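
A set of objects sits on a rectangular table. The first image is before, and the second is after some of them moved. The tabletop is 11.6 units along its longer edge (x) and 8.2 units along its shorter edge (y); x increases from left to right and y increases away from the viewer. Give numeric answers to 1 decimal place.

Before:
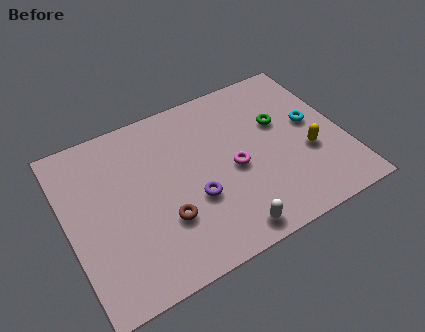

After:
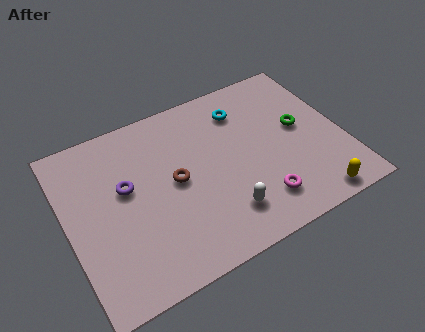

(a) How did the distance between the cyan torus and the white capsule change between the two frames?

-0.7

Before: roughly 5.5 units apart; after: 4.8. That's 0.7 units closer together.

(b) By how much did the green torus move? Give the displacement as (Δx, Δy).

(0.8, -0.6)

From the two frames, the green torus sits at roughly (9.1, 5.1) before and (9.9, 4.5) after.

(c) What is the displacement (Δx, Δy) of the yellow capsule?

(-0.2, -2.3)

From the two frames, the yellow capsule sits at roughly (10.0, 3.1) before and (9.8, 0.8) after.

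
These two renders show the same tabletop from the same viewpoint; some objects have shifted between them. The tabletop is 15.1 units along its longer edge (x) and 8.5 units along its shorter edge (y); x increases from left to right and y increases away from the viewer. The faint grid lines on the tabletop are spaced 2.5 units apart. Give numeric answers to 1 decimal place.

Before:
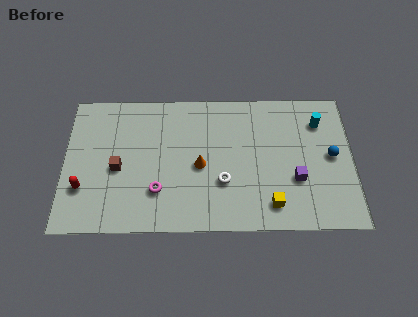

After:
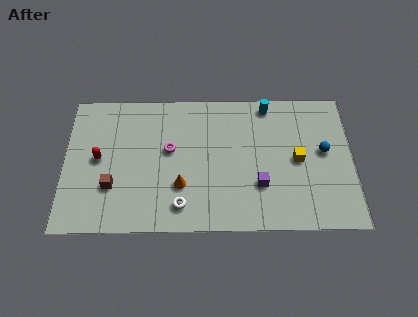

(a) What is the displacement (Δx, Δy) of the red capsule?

(0.8, 1.8)

From the two frames, the red capsule sits at roughly (1.0, 2.6) before and (1.8, 4.4) after.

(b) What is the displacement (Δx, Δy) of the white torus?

(-2.2, -1.4)

The white torus was at about (8.3, 2.9) and moved to about (6.1, 1.5).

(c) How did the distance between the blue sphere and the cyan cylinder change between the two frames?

+1.9

They were about 2.2 units apart before and 4.1 after — 1.9 units further apart.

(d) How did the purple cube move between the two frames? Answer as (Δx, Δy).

(-1.9, -0.3)

The purple cube was at about (12.1, 3.0) and moved to about (10.2, 2.7).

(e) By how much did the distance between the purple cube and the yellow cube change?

+0.5

They were about 2.0 units apart before and 2.5 after — 0.5 units further apart.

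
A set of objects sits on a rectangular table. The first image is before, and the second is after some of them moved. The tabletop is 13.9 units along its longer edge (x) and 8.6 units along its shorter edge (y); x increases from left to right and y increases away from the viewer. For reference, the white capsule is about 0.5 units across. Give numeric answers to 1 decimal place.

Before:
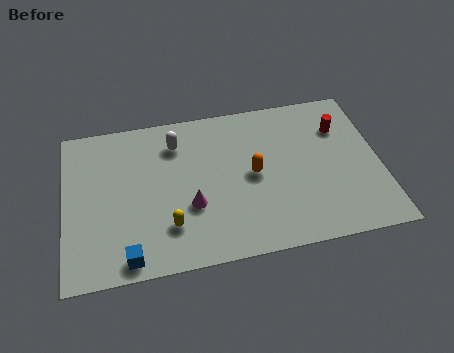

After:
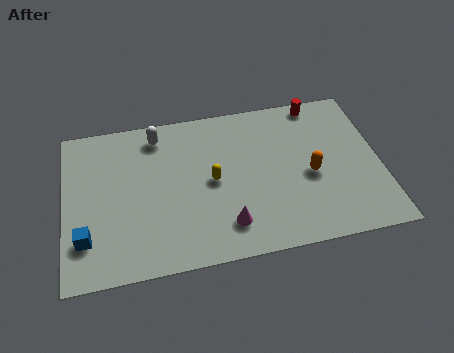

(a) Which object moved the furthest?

the yellow capsule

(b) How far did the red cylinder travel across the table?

1.8

The red cylinder was near (12.3, 6.2) before and (11.4, 7.8) after, so it travelled √(0.9² + 1.6²) ≈ 1.8 units.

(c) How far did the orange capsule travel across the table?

2.5

From (8.3, 4.3) to (10.8, 3.8), the orange capsule covered √(2.5² + 0.5²) ≈ 2.5 units.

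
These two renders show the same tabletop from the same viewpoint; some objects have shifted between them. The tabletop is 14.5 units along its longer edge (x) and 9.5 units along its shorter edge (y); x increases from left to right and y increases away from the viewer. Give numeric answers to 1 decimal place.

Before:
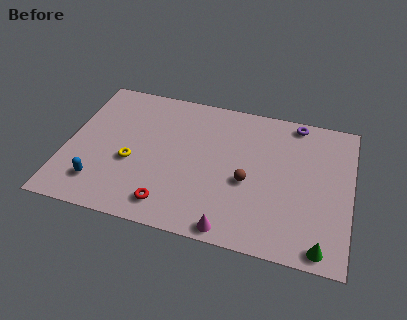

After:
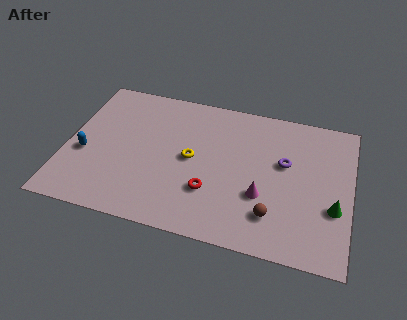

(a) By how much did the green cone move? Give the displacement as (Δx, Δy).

(0.5, 2.5)

The green cone was at about (13.2, 0.9) and moved to about (13.7, 3.4).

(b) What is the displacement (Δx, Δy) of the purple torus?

(-0.4, -2.9)

From the two frames, the purple torus sits at roughly (11.5, 8.6) before and (11.1, 5.7) after.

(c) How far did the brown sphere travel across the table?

2.3

From (9.3, 4.0) to (10.7, 2.2), the brown sphere covered √(1.4² + 1.8²) ≈ 2.3 units.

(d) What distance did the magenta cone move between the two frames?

2.9

The magenta cone was near (8.7, 0.8) before and (10.1, 3.3) after, so it travelled √(1.4² + 2.5²) ≈ 2.9 units.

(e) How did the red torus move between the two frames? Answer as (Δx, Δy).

(2.0, 1.4)

The red torus started near (5.5, 1.5) and ended near (7.5, 2.9).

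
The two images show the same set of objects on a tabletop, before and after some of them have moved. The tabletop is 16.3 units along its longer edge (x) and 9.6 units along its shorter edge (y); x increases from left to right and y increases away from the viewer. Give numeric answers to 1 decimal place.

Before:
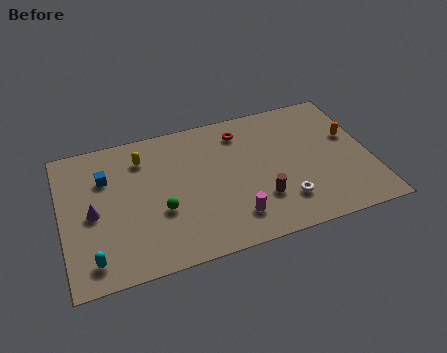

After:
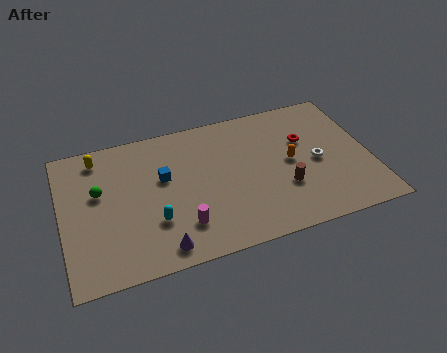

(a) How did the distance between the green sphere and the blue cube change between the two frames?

-0.7

The distance was about 4.1 in the first image and 3.4 in the second, so they moved 0.7 units closer together.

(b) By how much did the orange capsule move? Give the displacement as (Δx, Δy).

(-3.3, -0.9)

From the two frames, the orange capsule sits at roughly (15.4, 5.8) before and (12.1, 4.9) after.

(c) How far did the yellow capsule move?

2.4

The yellow capsule moved from about (4.4, 7.5) to (2.1, 8.2), a distance of √(2.3² + 0.7²) ≈ 2.4.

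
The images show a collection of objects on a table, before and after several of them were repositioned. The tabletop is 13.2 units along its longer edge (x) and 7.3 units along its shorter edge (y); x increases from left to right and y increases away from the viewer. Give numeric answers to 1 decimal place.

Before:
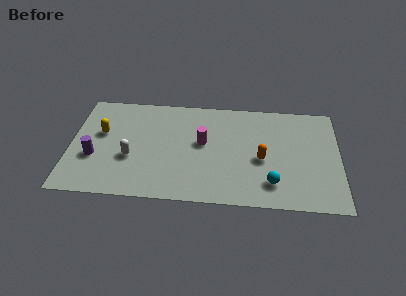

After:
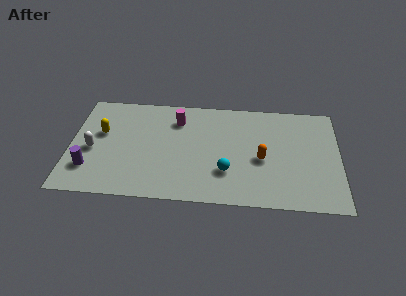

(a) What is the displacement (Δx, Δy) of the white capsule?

(-1.9, 0.4)

The white capsule was at about (3.0, 2.8) and moved to about (1.1, 3.2).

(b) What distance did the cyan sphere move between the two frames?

2.3

The cyan sphere was near (9.9, 1.6) before and (7.7, 2.2) after, so it travelled √(2.2² + 0.6²) ≈ 2.3 units.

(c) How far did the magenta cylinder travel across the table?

2.0

From (6.5, 4.1) to (5.2, 5.6), the magenta cylinder covered √(1.3² + 1.5²) ≈ 2.0 units.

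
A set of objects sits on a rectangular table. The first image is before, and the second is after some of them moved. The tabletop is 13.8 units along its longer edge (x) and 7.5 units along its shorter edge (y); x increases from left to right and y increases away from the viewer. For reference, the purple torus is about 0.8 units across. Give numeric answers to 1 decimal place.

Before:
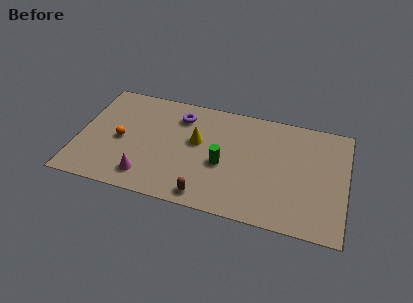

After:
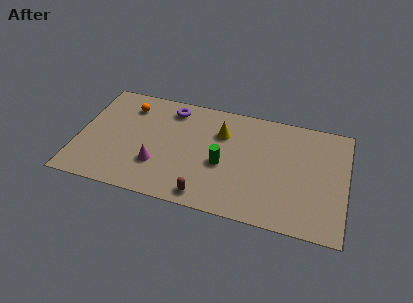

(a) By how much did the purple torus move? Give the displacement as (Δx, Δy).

(-0.5, 0.4)

The purple torus started near (5.1, 5.9) and ended near (4.6, 6.3).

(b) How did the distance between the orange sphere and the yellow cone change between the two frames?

+0.9

The distance was about 4.0 in the first image and 4.9 in the second, so they moved 0.9 units further apart.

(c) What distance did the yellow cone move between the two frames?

1.5

From (6.1, 4.4) to (7.3, 5.3), the yellow cone covered √(1.2² + 0.9²) ≈ 1.5 units.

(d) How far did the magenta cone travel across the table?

1.0

The magenta cone was near (3.7, 1.4) before and (4.2, 2.3) after, so it travelled √(0.5² + 0.9²) ≈ 1.0 units.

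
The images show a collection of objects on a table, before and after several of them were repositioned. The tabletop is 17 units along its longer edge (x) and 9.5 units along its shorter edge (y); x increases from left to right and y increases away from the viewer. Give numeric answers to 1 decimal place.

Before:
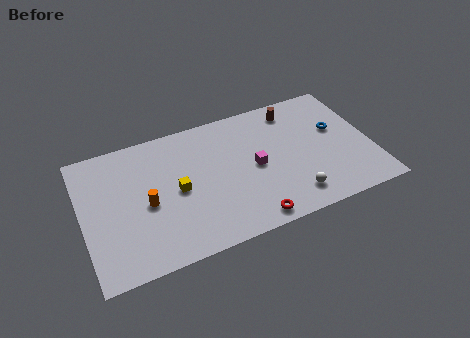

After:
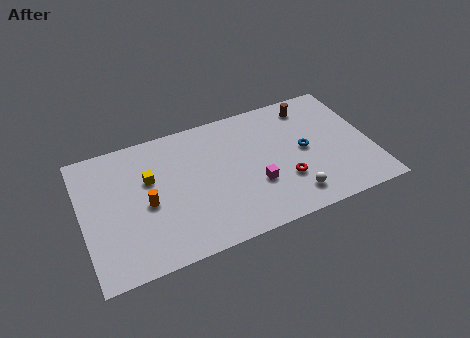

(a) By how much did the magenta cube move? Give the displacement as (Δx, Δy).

(-0.1, -1.3)

From the two frames, the magenta cube sits at roughly (10.1, 4.6) before and (10.0, 3.3) after.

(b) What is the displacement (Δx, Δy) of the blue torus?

(-2.0, -0.9)

The blue torus was at about (15.1, 5.7) and moved to about (13.1, 4.8).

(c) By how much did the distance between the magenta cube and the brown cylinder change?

+1.7

They were about 4.3 units apart before and 6.0 after — 1.7 units further apart.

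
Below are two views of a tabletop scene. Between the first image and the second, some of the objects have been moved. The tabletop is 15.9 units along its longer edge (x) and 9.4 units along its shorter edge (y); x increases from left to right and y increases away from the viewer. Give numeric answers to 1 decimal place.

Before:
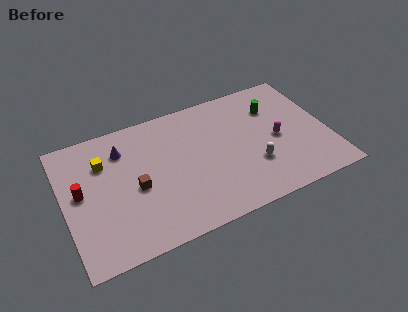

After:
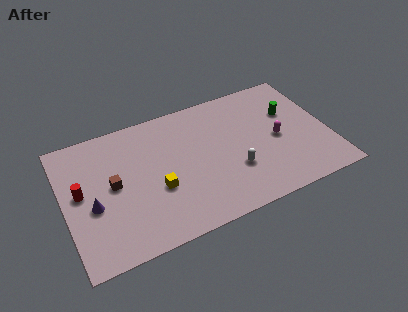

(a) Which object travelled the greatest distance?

the yellow cube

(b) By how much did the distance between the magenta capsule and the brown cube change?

+1.3

The distance was about 8.6 in the first image and 9.9 in the second, so they moved 1.3 units further apart.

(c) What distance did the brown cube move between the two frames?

1.5

The brown cube was near (4.2, 4.2) before and (2.9, 4.9) after, so it travelled √(1.3² + 0.7²) ≈ 1.5 units.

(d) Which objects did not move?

the magenta capsule and the red cylinder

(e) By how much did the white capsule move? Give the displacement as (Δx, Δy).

(-1.2, 0.1)

From the two frames, the white capsule sits at roughly (11.2, 3.0) before and (10.0, 3.1) after.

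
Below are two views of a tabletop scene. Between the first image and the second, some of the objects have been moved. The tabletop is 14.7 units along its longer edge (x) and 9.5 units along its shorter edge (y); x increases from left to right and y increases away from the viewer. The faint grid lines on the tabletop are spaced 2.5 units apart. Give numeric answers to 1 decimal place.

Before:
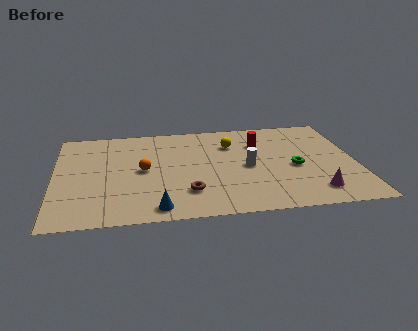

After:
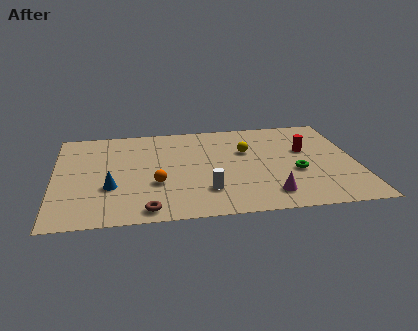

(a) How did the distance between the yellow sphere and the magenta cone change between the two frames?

-1.9

They were about 6.4 units apart before and 4.5 after — 1.9 units closer together.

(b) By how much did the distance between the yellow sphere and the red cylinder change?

+1.5

The distance was about 1.4 in the first image and 2.9 in the second, so they moved 1.5 units further apart.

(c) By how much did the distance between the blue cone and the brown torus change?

+0.9

They were about 2.0 units apart before and 2.9 after — 0.9 units further apart.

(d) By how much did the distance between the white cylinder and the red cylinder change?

+3.6

They were about 2.4 units apart before and 6.0 after — 3.6 units further apart.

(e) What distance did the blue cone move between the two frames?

3.1

The blue cone was near (4.9, 1.1) before and (2.7, 3.3) after, so it travelled √(2.2² + 2.2²) ≈ 3.1 units.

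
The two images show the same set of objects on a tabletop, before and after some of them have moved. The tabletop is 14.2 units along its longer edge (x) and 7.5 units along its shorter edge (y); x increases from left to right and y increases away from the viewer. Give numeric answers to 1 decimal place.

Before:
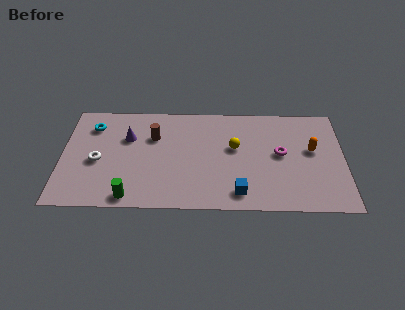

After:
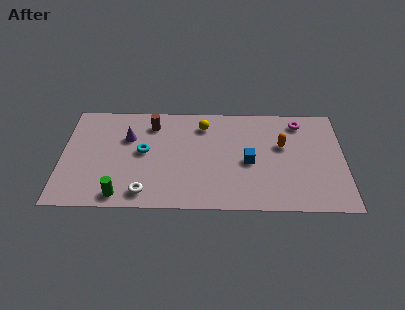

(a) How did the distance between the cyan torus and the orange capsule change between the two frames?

-4.2

They were about 11.2 units apart before and 7.0 after — 4.2 units closer together.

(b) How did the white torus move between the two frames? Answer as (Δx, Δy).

(2.4, -2.2)

The white torus was at about (1.8, 3.3) and moved to about (4.2, 1.1).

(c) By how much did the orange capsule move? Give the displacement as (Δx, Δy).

(-1.5, 0.3)

The orange capsule started near (12.6, 4.3) and ended near (11.1, 4.6).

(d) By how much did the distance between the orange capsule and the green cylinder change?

-0.8

Before: roughly 9.7 units apart; after: 8.9. That's 0.8 units closer together.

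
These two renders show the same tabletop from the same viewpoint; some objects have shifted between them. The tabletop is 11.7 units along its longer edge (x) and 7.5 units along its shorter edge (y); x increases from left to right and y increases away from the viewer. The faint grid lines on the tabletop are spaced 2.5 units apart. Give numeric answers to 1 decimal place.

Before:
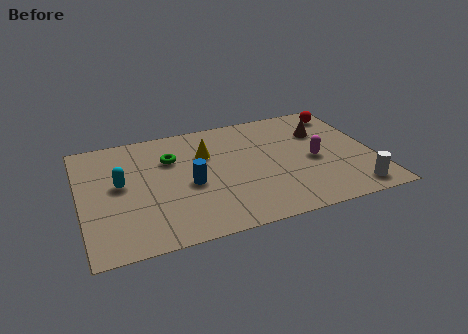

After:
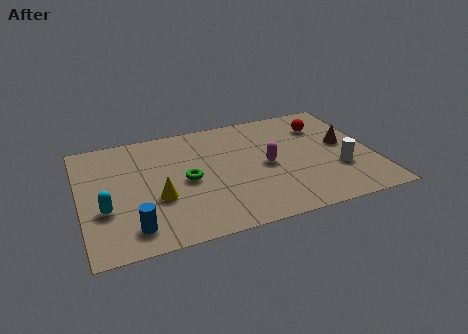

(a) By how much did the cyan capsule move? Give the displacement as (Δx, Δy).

(-0.7, -1.4)

The cyan capsule started near (1.6, 4.1) and ended near (0.9, 2.7).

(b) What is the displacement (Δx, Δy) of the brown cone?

(0.8, -1.1)

The brown cone was at about (9.8, 5.2) and moved to about (10.6, 4.1).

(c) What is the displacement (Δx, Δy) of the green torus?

(0.5, -1.6)

From the two frames, the green torus sits at roughly (3.7, 5.2) before and (4.2, 3.6) after.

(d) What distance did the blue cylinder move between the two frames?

3.1

The blue cylinder was near (4.3, 3.3) before and (1.9, 1.3) after, so it travelled √(2.4² + 2.0²) ≈ 3.1 units.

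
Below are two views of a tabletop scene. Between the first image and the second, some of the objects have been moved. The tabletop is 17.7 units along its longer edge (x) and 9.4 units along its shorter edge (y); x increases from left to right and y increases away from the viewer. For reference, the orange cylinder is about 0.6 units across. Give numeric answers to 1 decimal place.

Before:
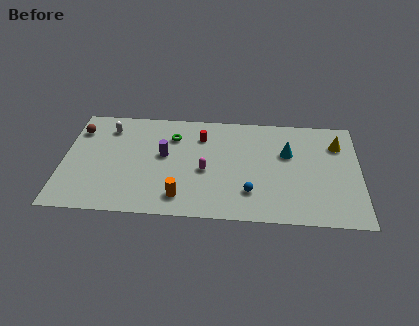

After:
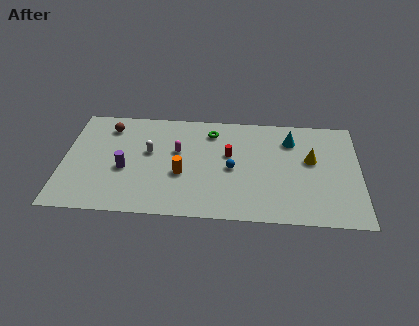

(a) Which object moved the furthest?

the white capsule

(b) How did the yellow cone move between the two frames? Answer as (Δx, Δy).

(-1.6, -1.5)

From the two frames, the yellow cone sits at roughly (16.4, 7.0) before and (14.8, 5.5) after.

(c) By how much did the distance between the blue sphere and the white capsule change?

-4.9

They were about 10.0 units apart before and 5.1 after — 4.9 units closer together.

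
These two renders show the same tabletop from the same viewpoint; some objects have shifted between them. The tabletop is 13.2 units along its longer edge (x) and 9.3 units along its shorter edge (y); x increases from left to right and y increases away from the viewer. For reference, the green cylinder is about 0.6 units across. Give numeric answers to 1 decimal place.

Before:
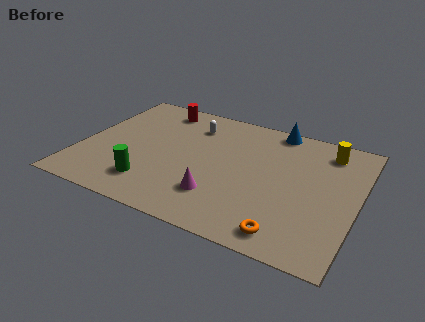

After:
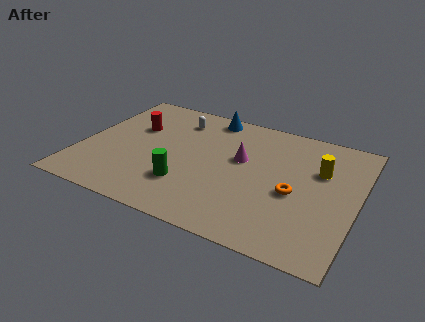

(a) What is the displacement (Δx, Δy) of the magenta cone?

(0.7, 3.1)

The magenta cone was at about (6.9, 2.4) and moved to about (7.6, 5.5).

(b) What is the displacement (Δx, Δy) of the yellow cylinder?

(-0.2, -1.6)

The yellow cylinder was at about (11.5, 7.7) and moved to about (11.3, 6.1).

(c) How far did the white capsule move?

0.8

The white capsule moved from about (5.0, 7.2) to (4.2, 7.4), a distance of √(0.8² + 0.2²) ≈ 0.8.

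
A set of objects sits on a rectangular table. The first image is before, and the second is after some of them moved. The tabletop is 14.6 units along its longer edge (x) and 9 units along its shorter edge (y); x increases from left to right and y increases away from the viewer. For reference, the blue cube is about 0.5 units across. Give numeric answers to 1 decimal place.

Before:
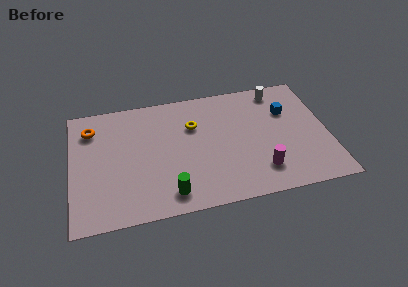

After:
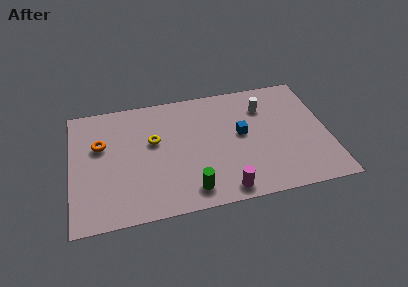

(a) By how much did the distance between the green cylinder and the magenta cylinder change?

-3.3

They were about 5.2 units apart before and 1.9 after — 3.3 units closer together.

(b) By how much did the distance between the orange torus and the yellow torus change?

-2.9

Before: roughly 5.9 units apart; after: 3.0. That's 2.9 units closer together.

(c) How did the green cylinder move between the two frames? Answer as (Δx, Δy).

(1.2, 0.0)

The green cylinder was at about (5.4, 1.4) and moved to about (6.6, 1.4).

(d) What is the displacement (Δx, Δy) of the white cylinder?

(-0.9, -1.1)

The white cylinder started near (12.0, 7.8) and ended near (11.1, 6.7).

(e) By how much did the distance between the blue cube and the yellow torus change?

-0.4

The distance was about 5.4 in the first image and 5.0 in the second, so they moved 0.4 units closer together.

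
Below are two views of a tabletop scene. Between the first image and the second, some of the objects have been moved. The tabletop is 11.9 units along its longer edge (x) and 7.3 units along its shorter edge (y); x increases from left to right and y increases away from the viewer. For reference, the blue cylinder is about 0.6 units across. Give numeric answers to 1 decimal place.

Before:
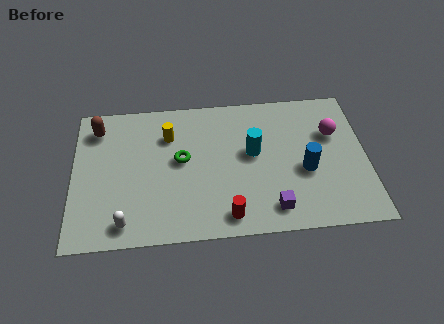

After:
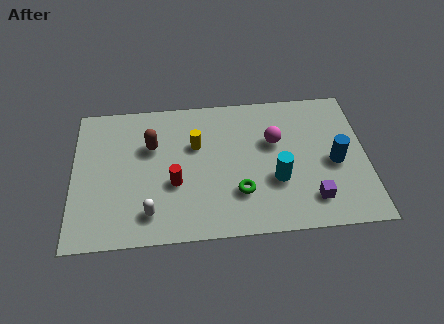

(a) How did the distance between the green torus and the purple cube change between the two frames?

-1.6

Before: roughly 4.6 units apart; after: 3.0. That's 1.6 units closer together.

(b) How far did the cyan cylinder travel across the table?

1.7

The cyan cylinder was near (7.3, 4.1) before and (8.2, 2.6) after, so it travelled √(0.9² + 1.5²) ≈ 1.7 units.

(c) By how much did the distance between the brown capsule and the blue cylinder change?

-1.3

They were about 8.9 units apart before and 7.6 after — 1.3 units closer together.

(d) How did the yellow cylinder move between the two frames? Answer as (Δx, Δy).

(1.1, -0.6)

The yellow cylinder started near (3.9, 5.3) and ended near (5.0, 4.7).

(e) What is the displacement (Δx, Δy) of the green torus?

(2.3, -1.9)

The green torus was at about (4.4, 4.0) and moved to about (6.7, 2.1).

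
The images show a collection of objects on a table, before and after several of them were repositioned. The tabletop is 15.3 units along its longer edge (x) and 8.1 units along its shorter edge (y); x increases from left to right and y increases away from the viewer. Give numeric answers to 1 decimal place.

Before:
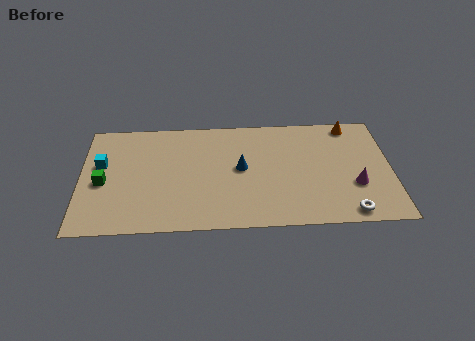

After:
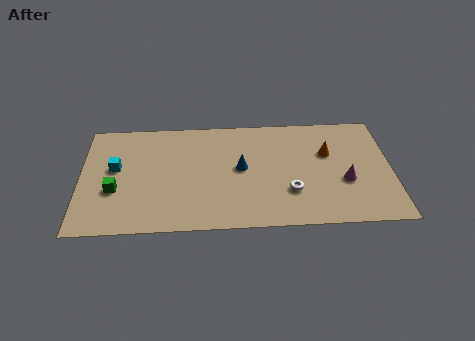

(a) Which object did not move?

the blue cone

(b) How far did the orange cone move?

2.3

The orange cone was near (13.4, 7.2) before and (12.2, 5.2) after, so it travelled √(1.2² + 2.0²) ≈ 2.3 units.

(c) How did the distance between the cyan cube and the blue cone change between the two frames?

-0.7

The distance was about 6.9 in the first image and 6.2 in the second, so they moved 0.7 units closer together.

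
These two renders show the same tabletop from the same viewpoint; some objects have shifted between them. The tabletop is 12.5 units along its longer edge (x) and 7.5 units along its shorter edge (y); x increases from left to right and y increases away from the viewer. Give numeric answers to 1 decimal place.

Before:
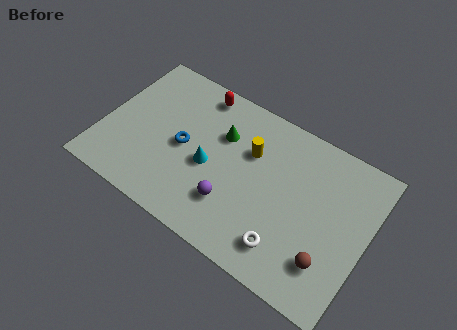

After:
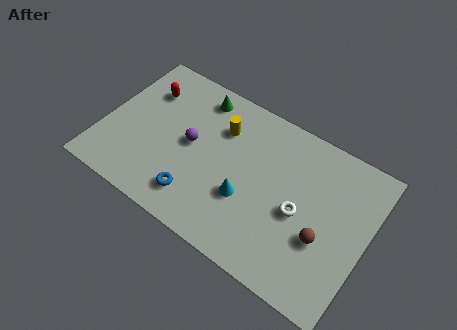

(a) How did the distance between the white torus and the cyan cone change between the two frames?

-1.9

The distance was about 4.4 in the first image and 2.5 in the second, so they moved 1.9 units closer together.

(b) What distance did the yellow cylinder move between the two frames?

1.6

The yellow cylinder was near (6.8, 5.0) before and (5.3, 5.4) after, so it travelled √(1.5² + 0.4²) ≈ 1.6 units.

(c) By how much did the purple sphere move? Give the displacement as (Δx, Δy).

(-2.3, 1.8)

The purple sphere was at about (6.4, 2.1) and moved to about (4.1, 3.9).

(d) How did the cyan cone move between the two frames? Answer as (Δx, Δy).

(1.9, -0.6)

The cyan cone was at about (5.1, 3.3) and moved to about (7.0, 2.7).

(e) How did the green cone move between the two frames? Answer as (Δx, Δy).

(-1.4, 1.3)

The green cone started near (5.4, 5.1) and ended near (4.0, 6.4).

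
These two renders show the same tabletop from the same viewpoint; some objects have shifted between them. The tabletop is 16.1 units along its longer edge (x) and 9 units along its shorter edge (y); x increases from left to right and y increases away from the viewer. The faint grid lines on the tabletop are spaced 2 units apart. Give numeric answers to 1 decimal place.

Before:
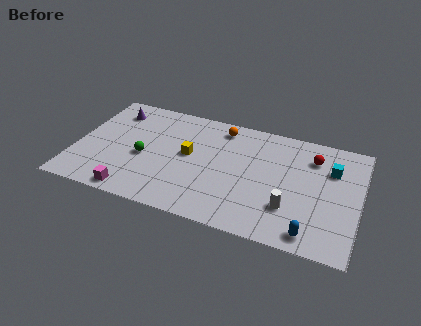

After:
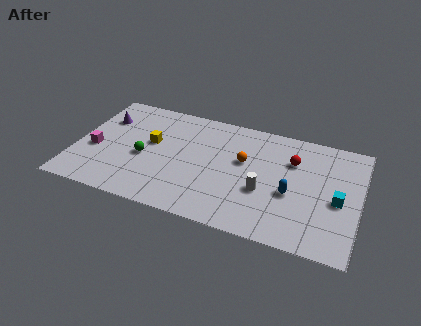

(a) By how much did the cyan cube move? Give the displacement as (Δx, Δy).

(0.5, -2.3)

The cyan cube was at about (14.4, 6.3) and moved to about (14.9, 4.0).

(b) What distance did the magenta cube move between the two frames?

3.8

The magenta cube was near (3.6, 0.9) before and (1.1, 3.7) after, so it travelled √(2.5² + 2.8²) ≈ 3.8 units.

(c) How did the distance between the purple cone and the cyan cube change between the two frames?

+1.2

They were about 12.6 units apart before and 13.8 after — 1.2 units further apart.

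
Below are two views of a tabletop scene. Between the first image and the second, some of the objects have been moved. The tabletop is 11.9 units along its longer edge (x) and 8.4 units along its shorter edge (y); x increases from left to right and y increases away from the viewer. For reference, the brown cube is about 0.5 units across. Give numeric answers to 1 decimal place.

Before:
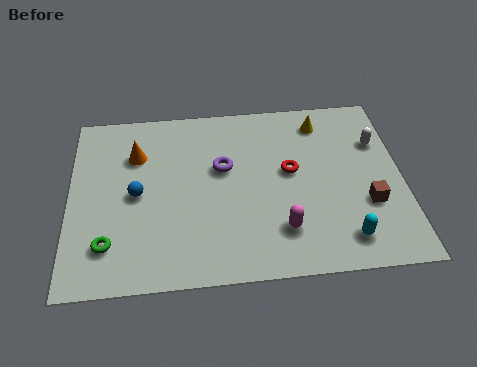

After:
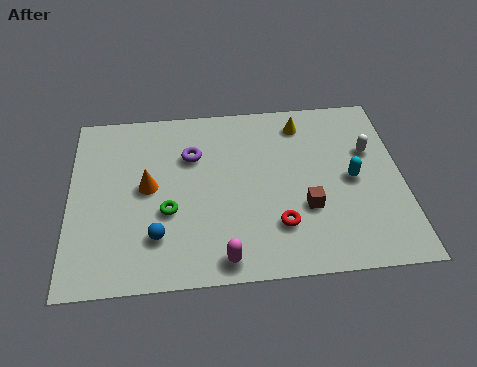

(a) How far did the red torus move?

2.5

The red torus moved from about (7.9, 4.7) to (7.4, 2.2), a distance of √(0.5² + 2.5²) ≈ 2.5.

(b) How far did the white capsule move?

0.5

The white capsule moved from about (11.1, 5.8) to (10.8, 5.4), a distance of √(0.3² + 0.4²) ≈ 0.5.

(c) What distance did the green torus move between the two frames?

2.5

The green torus was near (1.4, 1.9) before and (3.5, 3.2) after, so it travelled √(2.1² + 1.3²) ≈ 2.5 units.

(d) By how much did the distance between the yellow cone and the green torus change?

-3.0

They were about 9.2 units apart before and 6.2 after — 3.0 units closer together.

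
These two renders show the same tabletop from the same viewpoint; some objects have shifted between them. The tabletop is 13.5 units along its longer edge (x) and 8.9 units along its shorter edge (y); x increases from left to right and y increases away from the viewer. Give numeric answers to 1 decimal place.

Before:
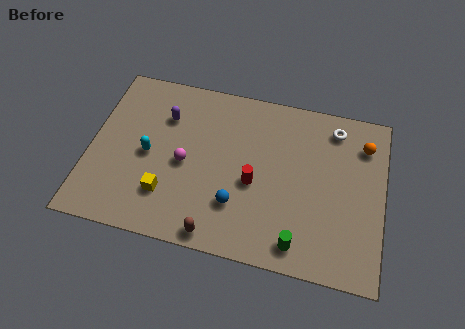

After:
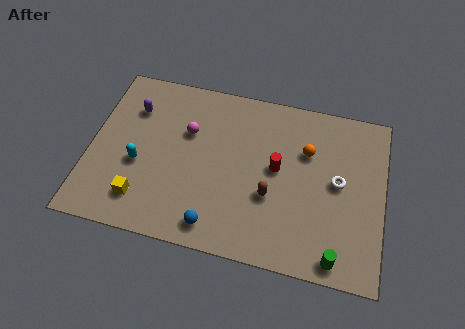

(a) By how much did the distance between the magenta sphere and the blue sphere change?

+1.9

The distance was about 3.0 in the first image and 4.9 in the second, so they moved 1.9 units further apart.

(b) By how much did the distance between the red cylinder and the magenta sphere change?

+1.1

The distance was about 3.2 in the first image and 4.3 in the second, so they moved 1.1 units further apart.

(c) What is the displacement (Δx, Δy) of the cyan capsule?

(-0.4, -0.6)

The cyan capsule was at about (2.7, 4.2) and moved to about (2.3, 3.6).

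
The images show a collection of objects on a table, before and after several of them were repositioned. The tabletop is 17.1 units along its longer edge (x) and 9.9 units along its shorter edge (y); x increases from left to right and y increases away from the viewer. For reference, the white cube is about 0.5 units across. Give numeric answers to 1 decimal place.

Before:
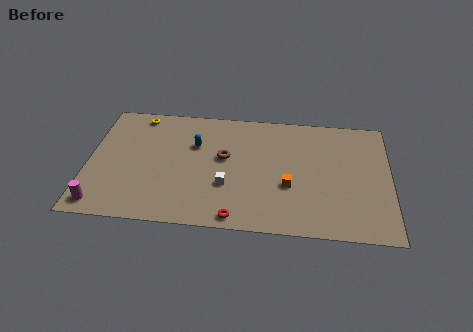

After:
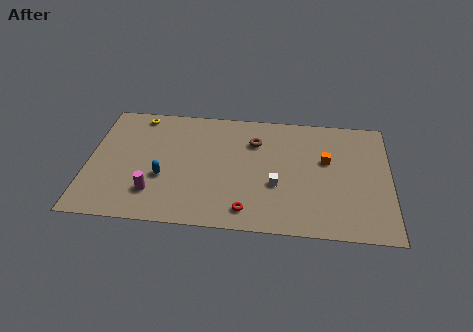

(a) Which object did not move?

the yellow torus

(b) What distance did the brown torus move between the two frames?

2.3

The brown torus was near (7.7, 5.7) before and (9.4, 7.2) after, so it travelled √(1.7² + 1.5²) ≈ 2.3 units.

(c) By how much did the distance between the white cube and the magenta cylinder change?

-0.3

They were about 7.3 units apart before and 7.0 after — 0.3 units closer together.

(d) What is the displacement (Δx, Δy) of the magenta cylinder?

(2.9, 1.2)

The magenta cylinder was at about (0.9, 1.2) and moved to about (3.8, 2.4).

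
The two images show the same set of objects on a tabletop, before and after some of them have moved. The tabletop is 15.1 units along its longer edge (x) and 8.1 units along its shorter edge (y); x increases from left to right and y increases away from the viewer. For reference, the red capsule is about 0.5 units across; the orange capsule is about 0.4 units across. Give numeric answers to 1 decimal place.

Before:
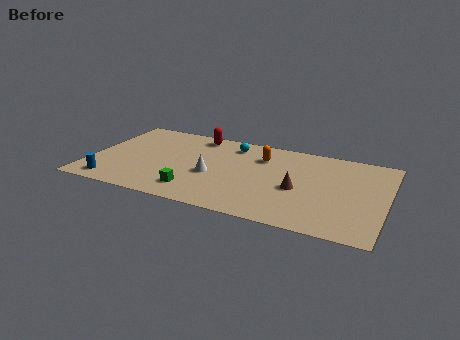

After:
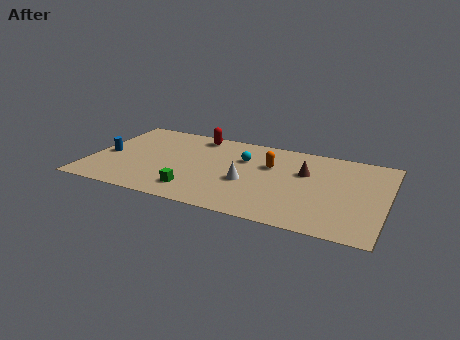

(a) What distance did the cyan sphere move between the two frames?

1.4

The cyan sphere moved from about (7.0, 6.7) to (7.7, 5.5), a distance of √(0.7² + 1.2²) ≈ 1.4.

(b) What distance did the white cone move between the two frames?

1.8

The white cone was near (6.3, 3.4) before and (8.1, 3.3) after, so it travelled √(1.8² + 0.1²) ≈ 1.8 units.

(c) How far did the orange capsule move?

0.9

From (8.6, 6.0) to (9.1, 5.3), the orange capsule covered √(0.5² + 0.7²) ≈ 0.9 units.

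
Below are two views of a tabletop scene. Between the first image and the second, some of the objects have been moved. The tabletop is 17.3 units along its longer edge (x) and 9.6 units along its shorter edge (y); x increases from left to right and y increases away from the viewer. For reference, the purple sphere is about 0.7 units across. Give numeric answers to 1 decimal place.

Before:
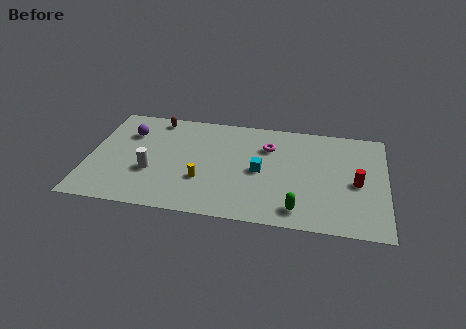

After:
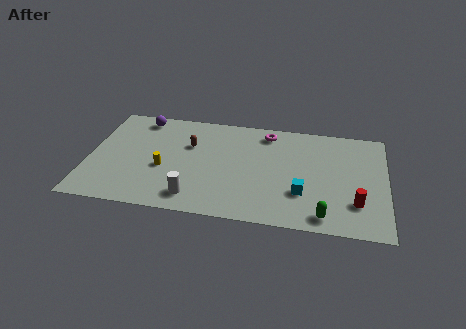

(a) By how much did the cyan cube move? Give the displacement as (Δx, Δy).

(2.5, -1.6)

The cyan cube was at about (10.0, 4.6) and moved to about (12.5, 3.0).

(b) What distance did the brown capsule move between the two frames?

3.0

From (3.7, 8.5) to (5.8, 6.3), the brown capsule covered √(2.1² + 2.2²) ≈ 3.0 units.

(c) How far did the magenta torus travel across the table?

1.3

From (10.4, 6.9) to (10.3, 8.2), the magenta torus covered √(0.1² + 1.3²) ≈ 1.3 units.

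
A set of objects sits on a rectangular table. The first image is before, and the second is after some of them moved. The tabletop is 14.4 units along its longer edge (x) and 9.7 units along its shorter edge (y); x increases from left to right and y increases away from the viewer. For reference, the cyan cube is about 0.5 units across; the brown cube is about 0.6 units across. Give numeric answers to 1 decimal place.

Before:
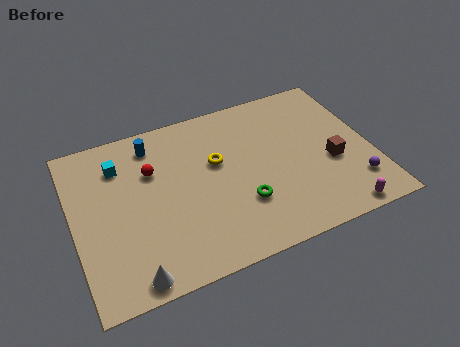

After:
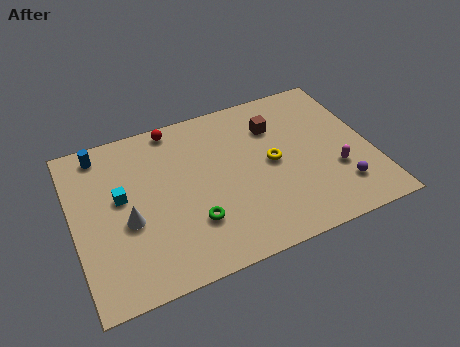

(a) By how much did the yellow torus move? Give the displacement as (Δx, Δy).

(2.6, -1.0)

The yellow torus started near (7.0, 5.9) and ended near (9.6, 4.9).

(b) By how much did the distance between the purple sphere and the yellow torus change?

-3.3

The distance was about 7.3 in the first image and 4.0 in the second, so they moved 3.3 units closer together.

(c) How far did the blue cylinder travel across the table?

2.5

The blue cylinder moved from about (4.1, 8.1) to (1.6, 8.5), a distance of √(2.5² + 0.4²) ≈ 2.5.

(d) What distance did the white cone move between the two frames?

3.1

The white cone moved from about (2.4, 0.9) to (2.5, 4.0), a distance of √(0.1² + 3.1²) ≈ 3.1.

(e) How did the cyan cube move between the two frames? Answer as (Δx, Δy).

(-0.1, -1.9)

The cyan cube was at about (2.4, 7.4) and moved to about (2.3, 5.5).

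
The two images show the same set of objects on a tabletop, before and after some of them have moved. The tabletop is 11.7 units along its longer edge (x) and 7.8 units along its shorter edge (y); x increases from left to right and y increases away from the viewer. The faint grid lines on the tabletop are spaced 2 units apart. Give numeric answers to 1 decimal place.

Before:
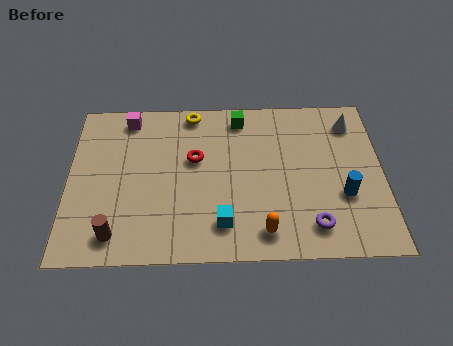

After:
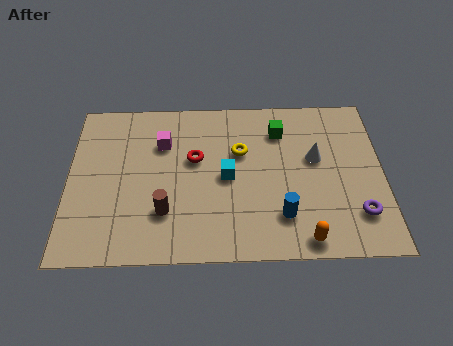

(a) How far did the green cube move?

1.7

The green cube was near (6.4, 6.7) before and (7.9, 6.0) after, so it travelled √(1.5² + 0.7²) ≈ 1.7 units.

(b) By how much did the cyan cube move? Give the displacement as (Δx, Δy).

(0.2, 2.2)

The cyan cube started near (5.7, 1.6) and ended near (5.9, 3.8).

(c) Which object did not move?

the red torus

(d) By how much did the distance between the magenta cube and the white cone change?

-2.6

Before: roughly 8.4 units apart; after: 5.8. That's 2.6 units closer together.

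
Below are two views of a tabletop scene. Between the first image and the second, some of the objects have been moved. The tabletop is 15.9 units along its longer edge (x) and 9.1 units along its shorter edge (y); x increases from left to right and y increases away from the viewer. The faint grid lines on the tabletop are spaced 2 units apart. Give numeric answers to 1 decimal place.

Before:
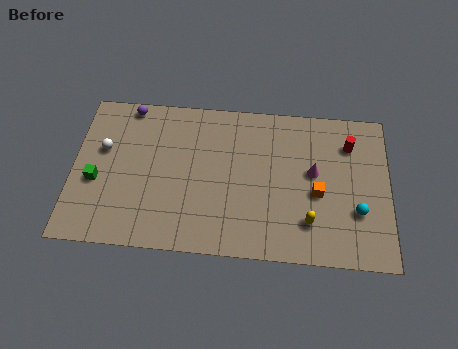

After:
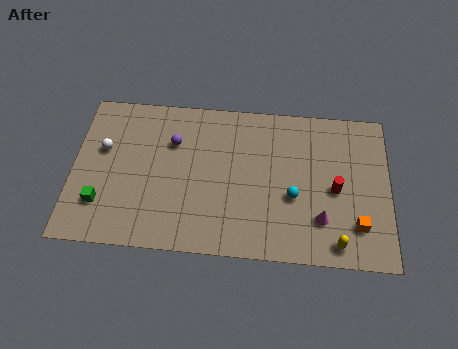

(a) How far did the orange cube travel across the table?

2.6

The orange cube moved from about (12.3, 3.9) to (14.3, 2.2), a distance of √(2.0² + 1.7²) ≈ 2.6.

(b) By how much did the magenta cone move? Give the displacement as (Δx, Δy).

(0.4, -2.7)

The magenta cone started near (12.1, 5.1) and ended near (12.5, 2.4).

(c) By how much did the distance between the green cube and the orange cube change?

+1.7

Before: roughly 11.1 units apart; after: 12.8. That's 1.7 units further apart.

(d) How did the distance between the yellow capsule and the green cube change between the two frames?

+1.1

The distance was about 10.8 in the first image and 11.9 in the second, so they moved 1.1 units further apart.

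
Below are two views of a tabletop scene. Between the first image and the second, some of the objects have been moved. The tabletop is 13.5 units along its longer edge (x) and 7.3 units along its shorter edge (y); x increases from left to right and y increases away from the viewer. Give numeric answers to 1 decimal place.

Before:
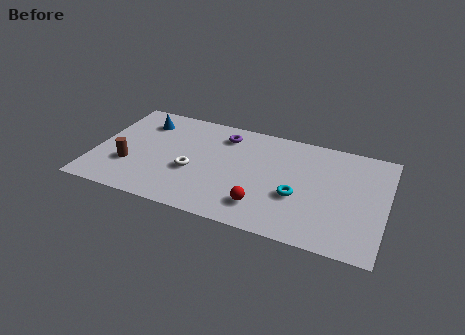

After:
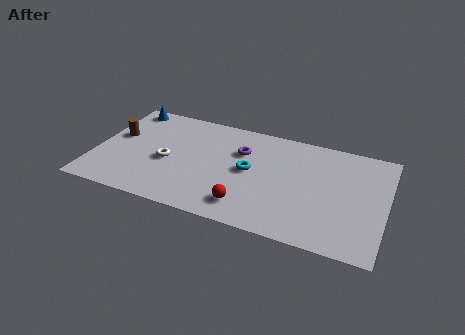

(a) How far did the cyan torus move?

2.5

The cyan torus moved from about (9.5, 2.8) to (7.2, 3.8), a distance of √(2.3² + 1.0²) ≈ 2.5.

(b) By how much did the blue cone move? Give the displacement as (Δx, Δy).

(-0.9, 0.8)

The blue cone started near (2.0, 5.7) and ended near (1.1, 6.5).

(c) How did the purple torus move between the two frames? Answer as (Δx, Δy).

(0.9, -0.9)

The purple torus started near (5.8, 5.9) and ended near (6.7, 5.0).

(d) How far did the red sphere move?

0.7

The red sphere moved from about (8.0, 1.6) to (7.3, 1.4), a distance of √(0.7² + 0.2²) ≈ 0.7.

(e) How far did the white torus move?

1.2

The white torus moved from about (4.6, 2.9) to (3.4, 3.2), a distance of √(1.2² + 0.3²) ≈ 1.2.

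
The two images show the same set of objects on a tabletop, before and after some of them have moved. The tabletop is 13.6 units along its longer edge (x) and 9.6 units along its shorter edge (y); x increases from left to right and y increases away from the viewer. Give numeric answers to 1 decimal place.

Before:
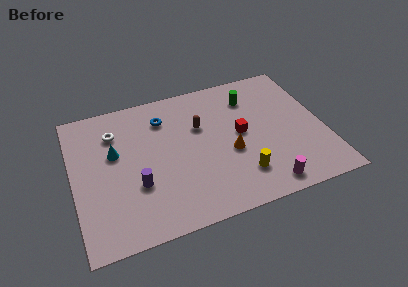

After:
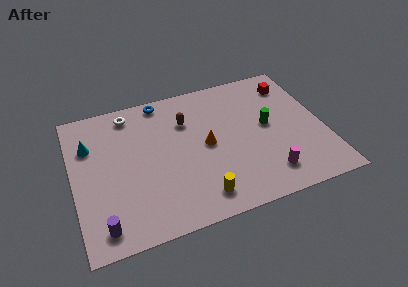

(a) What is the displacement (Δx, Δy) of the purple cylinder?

(-2.0, -2.0)

The purple cylinder started near (3.3, 3.3) and ended near (1.3, 1.3).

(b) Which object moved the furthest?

the red cube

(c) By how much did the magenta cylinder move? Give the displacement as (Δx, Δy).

(0.2, 0.7)

The magenta cylinder was at about (10.0, 1.1) and moved to about (10.2, 1.8).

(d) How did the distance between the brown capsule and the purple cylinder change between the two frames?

+2.7

The distance was about 4.7 in the first image and 7.4 in the second, so they moved 2.7 units further apart.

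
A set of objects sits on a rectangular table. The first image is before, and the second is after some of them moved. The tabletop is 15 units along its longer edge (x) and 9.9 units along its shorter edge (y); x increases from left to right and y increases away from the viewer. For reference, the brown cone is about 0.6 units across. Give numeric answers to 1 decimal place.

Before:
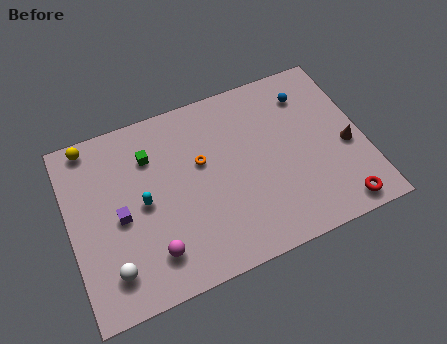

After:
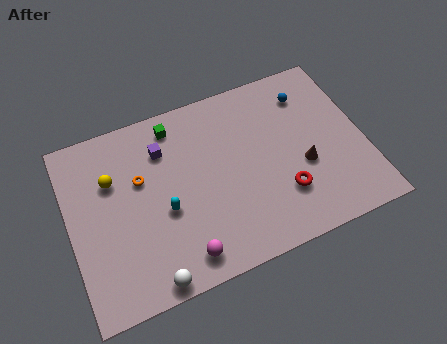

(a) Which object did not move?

the blue sphere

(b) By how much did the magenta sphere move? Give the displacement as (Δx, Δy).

(1.4, -0.7)

The magenta sphere was at about (3.9, 2.1) and moved to about (5.3, 1.4).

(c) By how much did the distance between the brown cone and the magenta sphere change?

-3.4

They were about 10.4 units apart before and 7.0 after — 3.4 units closer together.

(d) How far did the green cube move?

1.8

The green cube moved from about (4.3, 7.3) to (5.7, 8.5), a distance of √(1.4² + 1.2²) ≈ 1.8.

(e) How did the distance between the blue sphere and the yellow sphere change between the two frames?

-0.9

They were about 11.2 units apart before and 10.3 after — 0.9 units closer together.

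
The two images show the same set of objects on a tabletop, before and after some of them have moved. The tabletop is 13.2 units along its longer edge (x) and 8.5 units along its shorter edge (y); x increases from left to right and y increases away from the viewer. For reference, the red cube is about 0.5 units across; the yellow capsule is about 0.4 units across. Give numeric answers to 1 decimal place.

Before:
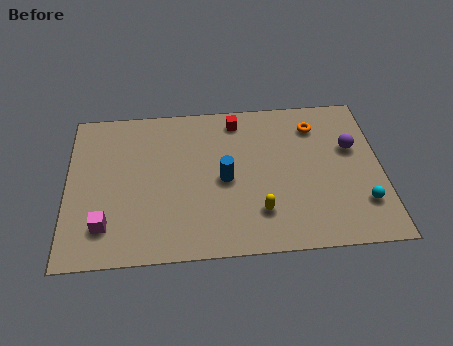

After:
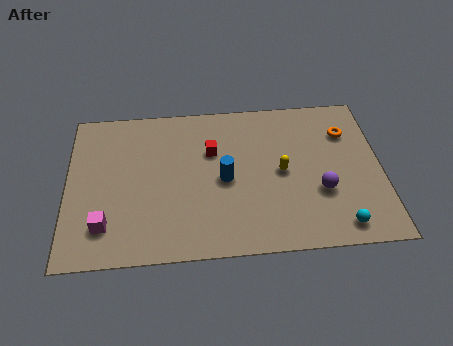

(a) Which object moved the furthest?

the purple sphere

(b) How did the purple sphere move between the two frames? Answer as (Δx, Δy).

(-1.4, -2.3)

From the two frames, the purple sphere sits at roughly (12.0, 5.3) before and (10.6, 3.0) after.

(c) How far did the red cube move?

2.0

From (7.2, 7.3) to (6.1, 5.6), the red cube covered √(1.1² + 1.7²) ≈ 2.0 units.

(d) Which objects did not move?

the blue cylinder and the magenta cube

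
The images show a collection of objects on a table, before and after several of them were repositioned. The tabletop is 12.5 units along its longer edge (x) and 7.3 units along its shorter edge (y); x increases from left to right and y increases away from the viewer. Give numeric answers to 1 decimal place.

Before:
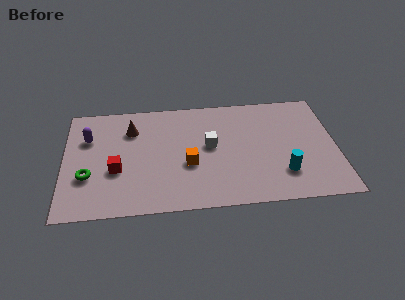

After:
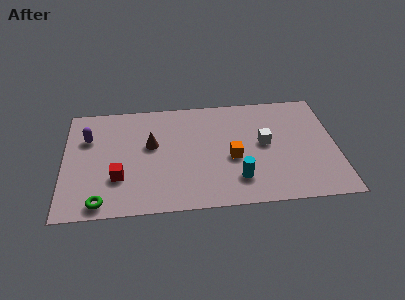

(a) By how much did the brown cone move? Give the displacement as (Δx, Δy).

(0.9, -1.1)

From the two frames, the brown cone sits at roughly (3.1, 5.4) before and (4.0, 4.3) after.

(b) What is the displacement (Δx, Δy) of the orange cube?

(2.0, 0.2)

From the two frames, the orange cube sits at roughly (5.7, 2.9) before and (7.7, 3.1) after.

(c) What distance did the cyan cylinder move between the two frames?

2.1

From (10.0, 1.9) to (7.9, 1.7), the cyan cylinder covered √(2.1² + 0.2²) ≈ 2.1 units.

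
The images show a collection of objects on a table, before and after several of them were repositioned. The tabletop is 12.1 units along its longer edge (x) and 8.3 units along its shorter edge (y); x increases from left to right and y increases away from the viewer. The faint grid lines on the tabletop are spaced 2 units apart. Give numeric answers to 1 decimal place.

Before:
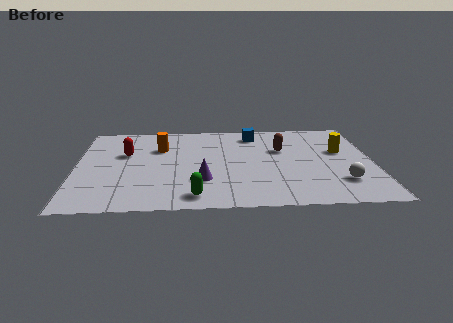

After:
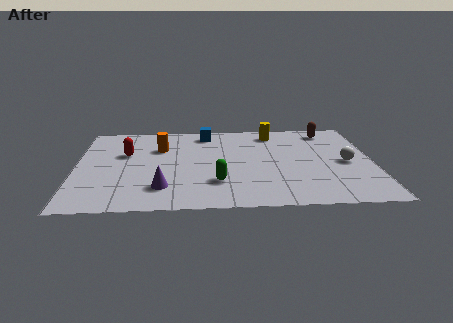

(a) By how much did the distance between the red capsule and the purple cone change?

-0.5

They were about 4.1 units apart before and 3.6 after — 0.5 units closer together.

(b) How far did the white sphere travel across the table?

1.8

The white sphere was near (10.7, 2.1) before and (11.0, 3.9) after, so it travelled √(0.3² + 1.8²) ≈ 1.8 units.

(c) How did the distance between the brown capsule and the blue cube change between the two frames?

+3.2

The distance was about 1.9 in the first image and 5.1 in the second, so they moved 3.2 units further apart.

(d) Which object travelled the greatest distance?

the yellow cylinder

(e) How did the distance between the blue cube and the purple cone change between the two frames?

+0.6

The distance was about 4.9 in the first image and 5.5 in the second, so they moved 0.6 units further apart.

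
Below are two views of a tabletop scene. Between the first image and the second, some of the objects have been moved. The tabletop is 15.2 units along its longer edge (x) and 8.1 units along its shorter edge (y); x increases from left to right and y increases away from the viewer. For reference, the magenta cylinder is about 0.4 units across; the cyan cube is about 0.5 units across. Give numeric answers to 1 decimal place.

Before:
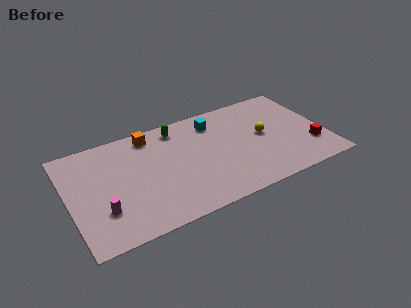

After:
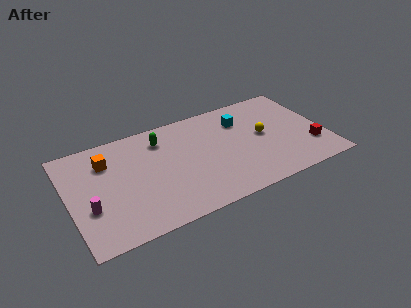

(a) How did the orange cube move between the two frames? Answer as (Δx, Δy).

(-2.7, -1.0)

The orange cube was at about (5.1, 7.0) and moved to about (2.4, 6.0).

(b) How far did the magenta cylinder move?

0.9

The magenta cylinder moved from about (1.8, 2.4) to (1.1, 2.9), a distance of √(0.7² + 0.5²) ≈ 0.9.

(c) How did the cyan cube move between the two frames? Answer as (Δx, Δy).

(1.6, -0.5)

The cyan cube was at about (8.9, 6.5) and moved to about (10.5, 6.0).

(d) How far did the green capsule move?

1.1

From (6.7, 6.9) to (5.7, 6.4), the green capsule covered √(1.0² + 0.5²) ≈ 1.1 units.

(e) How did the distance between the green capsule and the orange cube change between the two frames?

+1.7

Before: roughly 1.6 units apart; after: 3.3. That's 1.7 units further apart.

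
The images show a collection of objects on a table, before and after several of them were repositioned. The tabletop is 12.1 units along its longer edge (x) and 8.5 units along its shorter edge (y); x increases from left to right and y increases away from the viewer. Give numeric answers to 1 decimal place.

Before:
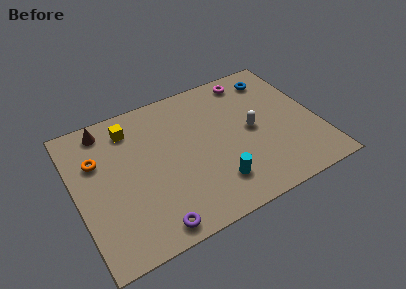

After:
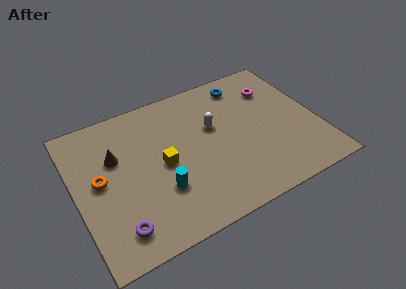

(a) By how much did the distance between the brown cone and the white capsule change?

-2.8

They were about 7.7 units apart before and 4.9 after — 2.8 units closer together.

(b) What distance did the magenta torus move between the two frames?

1.6

The magenta torus moved from about (9.2, 7.4) to (10.3, 6.3), a distance of √(1.1² + 1.1²) ≈ 1.6.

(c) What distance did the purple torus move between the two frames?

1.7

The purple torus was near (3.3, 0.9) before and (1.7, 1.5) after, so it travelled √(1.6² + 0.6²) ≈ 1.7 units.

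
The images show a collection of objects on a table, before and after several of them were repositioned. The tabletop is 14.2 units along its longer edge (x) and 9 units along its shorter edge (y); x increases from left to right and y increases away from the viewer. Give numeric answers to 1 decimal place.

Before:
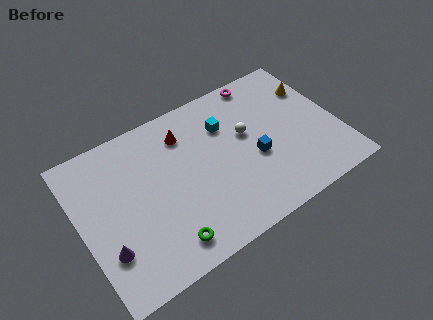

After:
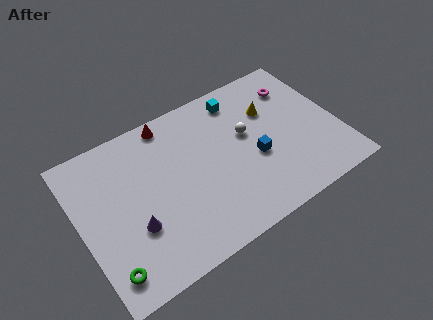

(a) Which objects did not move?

the white sphere and the blue cube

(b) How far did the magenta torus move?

2.1

The magenta torus moved from about (10.7, 8.2) to (12.4, 6.9), a distance of √(1.7² + 1.3²) ≈ 2.1.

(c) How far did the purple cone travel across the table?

1.7

From (1.1, 2.6) to (2.7, 3.1), the purple cone covered √(1.6² + 0.5²) ≈ 1.7 units.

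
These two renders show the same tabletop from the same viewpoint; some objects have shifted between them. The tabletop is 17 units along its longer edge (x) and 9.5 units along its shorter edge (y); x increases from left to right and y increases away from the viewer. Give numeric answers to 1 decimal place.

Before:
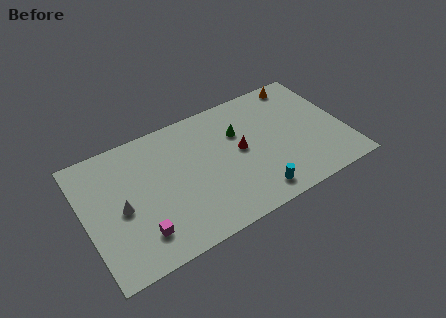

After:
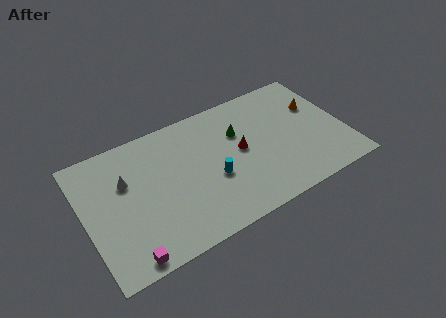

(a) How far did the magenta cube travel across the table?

1.6

From (3.2, 2.1) to (2.2, 0.9), the magenta cube covered √(1.0² + 1.2²) ≈ 1.6 units.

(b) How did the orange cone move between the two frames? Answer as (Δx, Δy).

(0.7, -2.3)

From the two frames, the orange cone sits at roughly (14.8, 8.5) before and (15.5, 6.2) after.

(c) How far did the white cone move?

1.9

From (2.3, 4.4) to (2.8, 6.2), the white cone covered √(0.5² + 1.8²) ≈ 1.9 units.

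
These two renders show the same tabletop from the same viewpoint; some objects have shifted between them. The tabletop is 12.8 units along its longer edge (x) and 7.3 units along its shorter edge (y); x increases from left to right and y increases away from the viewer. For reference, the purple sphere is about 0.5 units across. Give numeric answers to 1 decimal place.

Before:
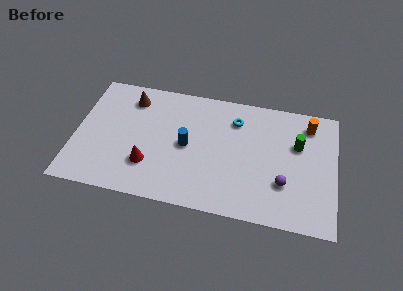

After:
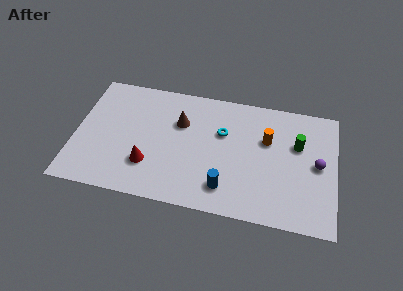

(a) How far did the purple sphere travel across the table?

2.1

The purple sphere moved from about (10.3, 2.3) to (11.9, 3.7), a distance of √(1.6² + 1.4²) ≈ 2.1.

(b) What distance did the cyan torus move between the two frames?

1.1

The cyan torus was near (7.8, 5.6) before and (7.2, 4.7) after, so it travelled √(0.6² + 0.9²) ≈ 1.1 units.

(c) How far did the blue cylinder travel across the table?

2.9

The blue cylinder was near (5.5, 3.6) before and (7.5, 1.5) after, so it travelled √(2.0² + 2.1²) ≈ 2.9 units.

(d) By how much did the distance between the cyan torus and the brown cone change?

-3.1

Before: roughly 5.2 units apart; after: 2.1. That's 3.1 units closer together.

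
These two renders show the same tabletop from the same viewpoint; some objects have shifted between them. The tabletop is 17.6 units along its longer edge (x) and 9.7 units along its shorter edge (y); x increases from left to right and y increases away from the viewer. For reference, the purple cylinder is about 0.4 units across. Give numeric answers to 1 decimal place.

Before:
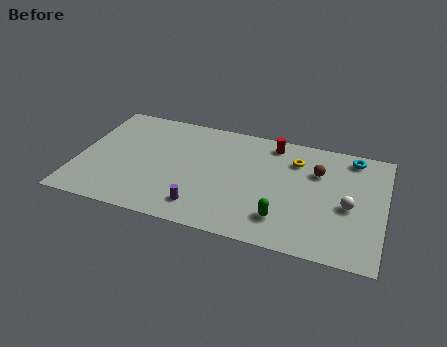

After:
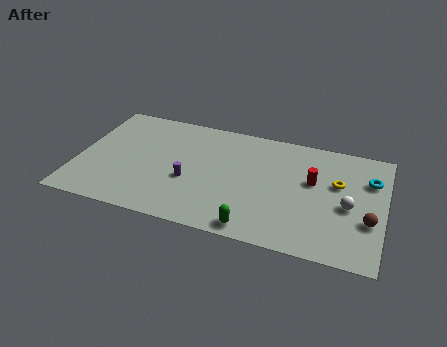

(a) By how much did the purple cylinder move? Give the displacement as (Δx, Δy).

(-0.9, 2.0)

The purple cylinder was at about (7.4, 1.8) and moved to about (6.5, 3.8).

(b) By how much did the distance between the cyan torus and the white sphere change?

-1.5

The distance was about 4.2 in the first image and 2.7 in the second, so they moved 1.5 units closer together.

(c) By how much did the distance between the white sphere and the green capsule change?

+1.9

They were about 4.2 units apart before and 6.1 after — 1.9 units further apart.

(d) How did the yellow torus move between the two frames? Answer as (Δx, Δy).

(2.5, -1.3)

The yellow torus was at about (12.4, 7.3) and moved to about (14.9, 6.0).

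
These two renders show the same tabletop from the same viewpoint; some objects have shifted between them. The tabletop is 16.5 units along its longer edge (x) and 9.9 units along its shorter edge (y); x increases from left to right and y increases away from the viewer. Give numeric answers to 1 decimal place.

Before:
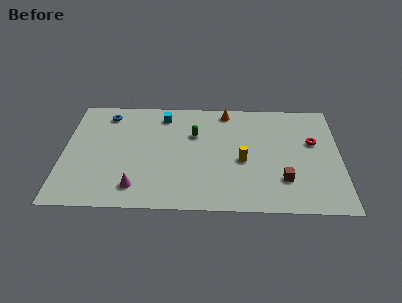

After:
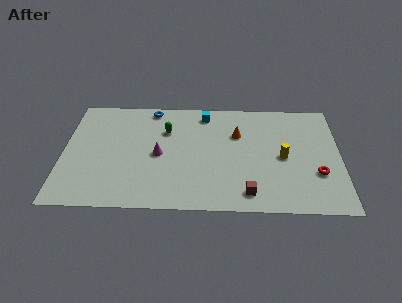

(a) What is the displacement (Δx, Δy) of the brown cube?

(-2.1, -1.2)

From the two frames, the brown cube sits at roughly (13.1, 2.7) before and (11.0, 1.5) after.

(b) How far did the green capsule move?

1.7

The green capsule moved from about (7.8, 6.6) to (6.1, 6.9), a distance of √(1.7² + 0.3²) ≈ 1.7.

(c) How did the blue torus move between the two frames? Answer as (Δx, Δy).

(2.7, 0.6)

From the two frames, the blue torus sits at roughly (2.5, 8.3) before and (5.2, 8.9) after.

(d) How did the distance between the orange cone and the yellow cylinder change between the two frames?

-1.2

The distance was about 4.6 in the first image and 3.4 in the second, so they moved 1.2 units closer together.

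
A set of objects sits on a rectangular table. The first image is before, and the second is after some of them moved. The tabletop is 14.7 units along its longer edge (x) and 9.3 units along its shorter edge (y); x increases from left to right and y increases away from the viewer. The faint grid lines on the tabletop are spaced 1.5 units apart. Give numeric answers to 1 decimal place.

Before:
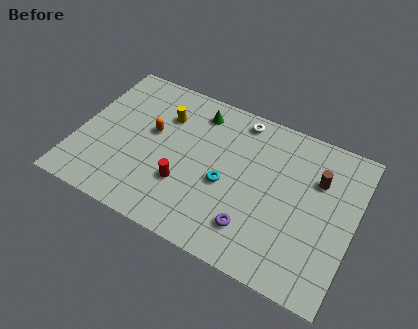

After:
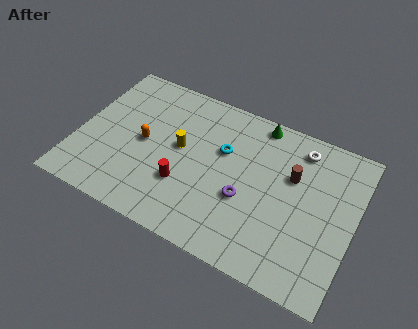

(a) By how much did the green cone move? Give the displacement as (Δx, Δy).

(3.2, 0.7)

From the two frames, the green cone sits at roughly (6.0, 7.7) before and (9.2, 8.4) after.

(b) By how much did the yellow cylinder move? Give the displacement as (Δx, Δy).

(1.1, -1.6)

From the two frames, the yellow cylinder sits at roughly (4.3, 6.7) before and (5.4, 5.1) after.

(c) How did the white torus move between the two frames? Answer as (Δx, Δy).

(3.3, -0.4)

The white torus started near (8.2, 8.2) and ended near (11.5, 7.8).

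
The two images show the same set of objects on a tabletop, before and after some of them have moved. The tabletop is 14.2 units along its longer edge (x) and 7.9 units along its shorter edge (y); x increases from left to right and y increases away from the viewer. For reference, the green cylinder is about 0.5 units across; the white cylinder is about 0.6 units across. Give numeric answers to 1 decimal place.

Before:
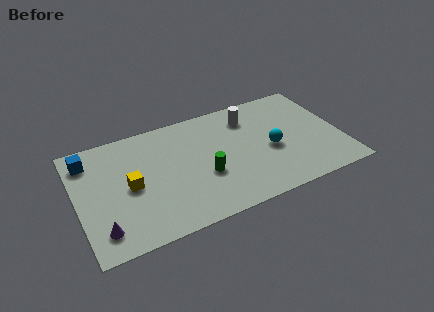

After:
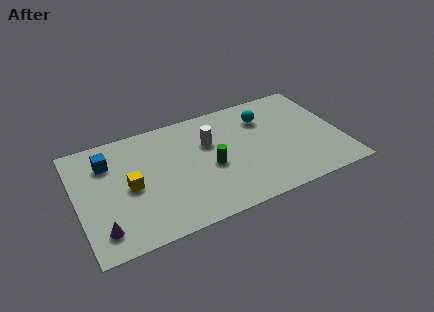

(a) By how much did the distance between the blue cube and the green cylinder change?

-1.0

Before: roughly 6.8 units apart; after: 5.8. That's 1.0 units closer together.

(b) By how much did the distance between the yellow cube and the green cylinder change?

+0.3

The distance was about 4.0 in the first image and 4.3 in the second, so they moved 0.3 units further apart.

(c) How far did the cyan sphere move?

2.4

The cyan sphere moved from about (10.4, 3.5) to (10.3, 5.9), a distance of √(0.1² + 2.4²) ≈ 2.4.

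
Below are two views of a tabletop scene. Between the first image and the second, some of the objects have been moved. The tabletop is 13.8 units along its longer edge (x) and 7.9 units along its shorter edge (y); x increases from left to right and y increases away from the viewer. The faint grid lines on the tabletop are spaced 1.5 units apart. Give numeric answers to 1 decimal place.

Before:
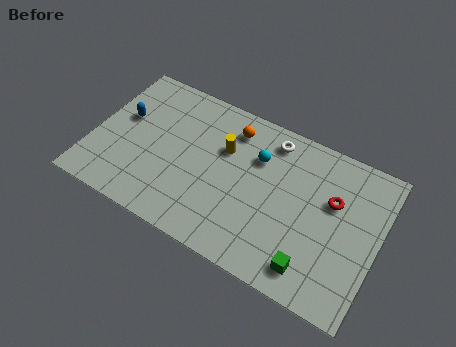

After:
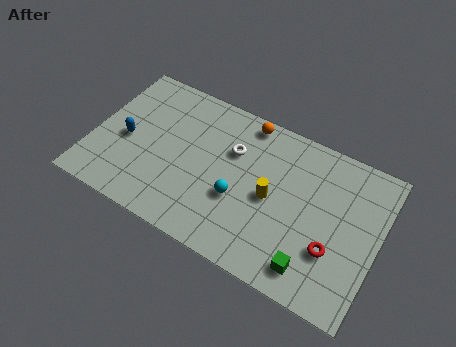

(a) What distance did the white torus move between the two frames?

2.2

From (8.3, 6.7) to (6.6, 5.3), the white torus covered √(1.7² + 1.4²) ≈ 2.2 units.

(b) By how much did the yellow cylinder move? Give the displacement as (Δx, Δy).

(2.5, -1.4)

The yellow cylinder started near (6.2, 5.2) and ended near (8.7, 3.8).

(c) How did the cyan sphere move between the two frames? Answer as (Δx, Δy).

(-0.6, -2.5)

The cyan sphere was at about (7.8, 5.5) and moved to about (7.2, 3.0).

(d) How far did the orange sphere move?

0.9

The orange sphere moved from about (6.4, 6.4) to (7.0, 7.1), a distance of √(0.6² + 0.7²) ≈ 0.9.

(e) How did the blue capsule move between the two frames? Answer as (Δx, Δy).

(0.3, -1.1)

From the two frames, the blue capsule sits at roughly (1.3, 4.7) before and (1.6, 3.6) after.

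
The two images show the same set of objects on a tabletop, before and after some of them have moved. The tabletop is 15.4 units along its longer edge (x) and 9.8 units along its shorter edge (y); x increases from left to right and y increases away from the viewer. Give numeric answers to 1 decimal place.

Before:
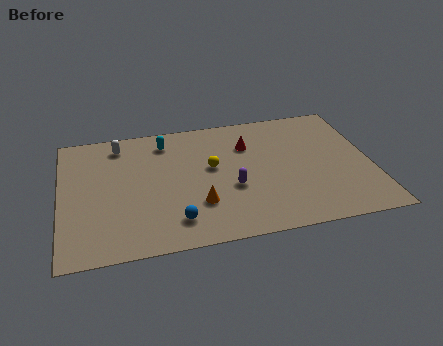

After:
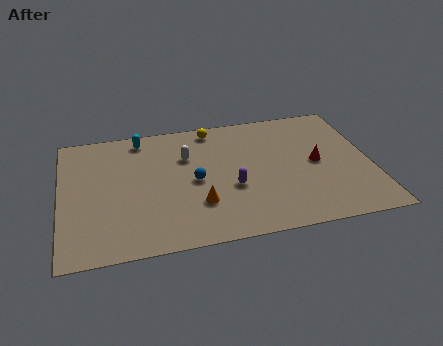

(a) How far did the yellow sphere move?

3.1

The yellow sphere was near (7.5, 5.6) before and (7.7, 8.7) after, so it travelled √(0.2² + 3.1²) ≈ 3.1 units.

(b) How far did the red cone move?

3.9

The red cone moved from about (9.4, 7.0) to (12.7, 4.9), a distance of √(3.3² + 2.1²) ≈ 3.9.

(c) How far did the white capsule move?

3.7

From (3.0, 8.3) to (6.3, 6.7), the white capsule covered √(3.3² + 1.6²) ≈ 3.7 units.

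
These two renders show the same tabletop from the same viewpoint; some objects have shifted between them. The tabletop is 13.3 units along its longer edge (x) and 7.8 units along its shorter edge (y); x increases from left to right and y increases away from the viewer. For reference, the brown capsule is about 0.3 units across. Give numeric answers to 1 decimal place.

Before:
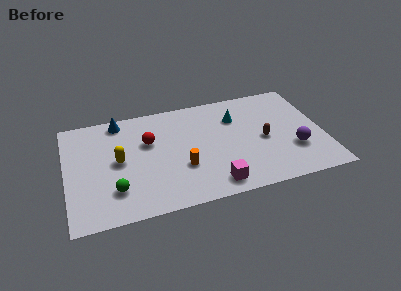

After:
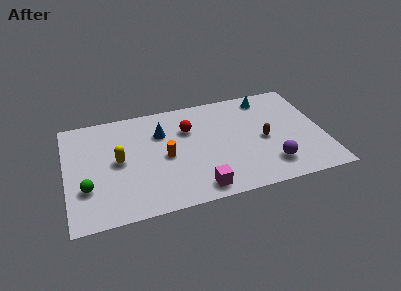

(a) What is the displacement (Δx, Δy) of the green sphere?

(-1.4, 0.5)

From the two frames, the green sphere sits at roughly (2.4, 2.0) before and (1.0, 2.5) after.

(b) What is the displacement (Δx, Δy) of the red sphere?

(2.1, 0.4)

The red sphere was at about (4.3, 5.0) and moved to about (6.4, 5.4).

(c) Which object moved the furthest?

the blue cone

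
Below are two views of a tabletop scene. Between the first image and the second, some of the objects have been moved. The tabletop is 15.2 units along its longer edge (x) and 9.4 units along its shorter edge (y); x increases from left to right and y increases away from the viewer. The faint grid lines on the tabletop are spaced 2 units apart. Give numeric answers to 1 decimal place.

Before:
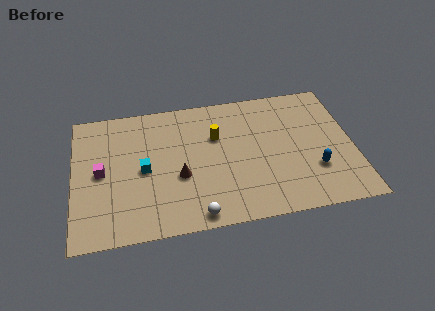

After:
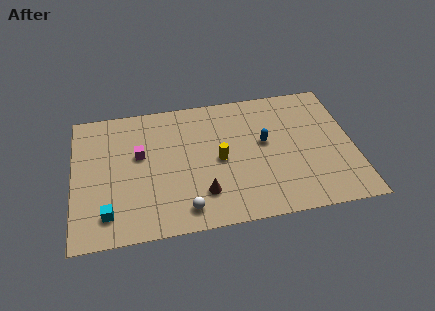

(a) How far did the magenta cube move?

2.3

From (1.5, 4.7) to (3.6, 5.6), the magenta cube covered √(2.1² + 0.9²) ≈ 2.3 units.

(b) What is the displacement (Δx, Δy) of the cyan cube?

(-2.0, -2.7)

The cyan cube was at about (3.8, 4.5) and moved to about (1.8, 1.8).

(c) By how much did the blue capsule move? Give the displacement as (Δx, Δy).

(-2.6, 2.4)

From the two frames, the blue capsule sits at roughly (13.0, 2.9) before and (10.4, 5.3) after.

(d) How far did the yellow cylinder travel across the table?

1.7

The yellow cylinder was near (7.8, 6.2) before and (7.9, 4.5) after, so it travelled √(0.1² + 1.7²) ≈ 1.7 units.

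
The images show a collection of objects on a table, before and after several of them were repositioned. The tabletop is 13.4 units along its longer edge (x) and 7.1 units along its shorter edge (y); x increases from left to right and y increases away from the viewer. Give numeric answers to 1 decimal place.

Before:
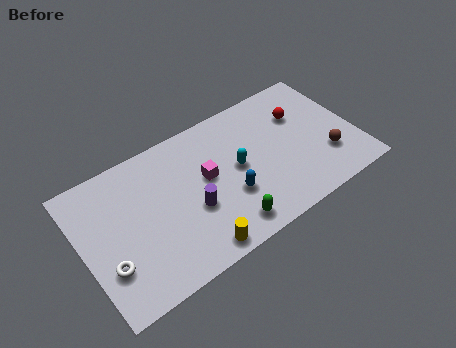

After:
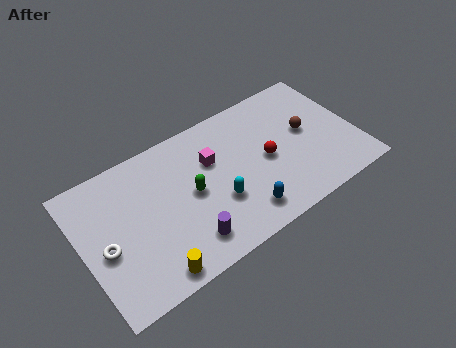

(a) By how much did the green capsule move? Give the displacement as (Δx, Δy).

(-1.3, 2.5)

From the two frames, the green capsule sits at roughly (6.6, 1.1) before and (5.3, 3.6) after.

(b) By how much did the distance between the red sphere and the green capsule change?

-2.1

The distance was about 5.8 in the first image and 3.7 in the second, so they moved 2.1 units closer together.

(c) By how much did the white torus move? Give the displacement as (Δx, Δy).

(0.0, 0.9)

The white torus started near (1.0, 2.2) and ended near (1.0, 3.1).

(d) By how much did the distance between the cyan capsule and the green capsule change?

-1.2

They were about 2.8 units apart before and 1.6 after — 1.2 units closer together.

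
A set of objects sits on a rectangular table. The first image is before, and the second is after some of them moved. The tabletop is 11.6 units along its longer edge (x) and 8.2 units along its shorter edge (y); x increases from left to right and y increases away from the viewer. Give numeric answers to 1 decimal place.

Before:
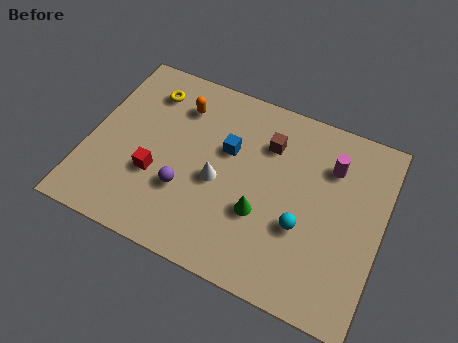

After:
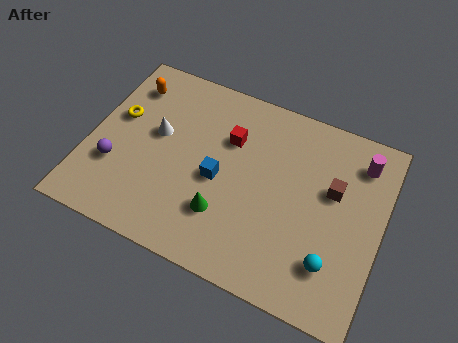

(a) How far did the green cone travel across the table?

1.5

The green cone was near (7.0, 2.9) before and (5.6, 2.3) after, so it travelled √(1.4² + 0.6²) ≈ 1.5 units.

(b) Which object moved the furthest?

the red cube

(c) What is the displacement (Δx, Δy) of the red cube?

(2.6, 2.7)

The red cube was at about (2.8, 2.9) and moved to about (5.4, 5.6).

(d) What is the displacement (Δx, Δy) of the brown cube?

(2.7, -1.0)

The brown cube started near (6.9, 6.0) and ended near (9.6, 5.0).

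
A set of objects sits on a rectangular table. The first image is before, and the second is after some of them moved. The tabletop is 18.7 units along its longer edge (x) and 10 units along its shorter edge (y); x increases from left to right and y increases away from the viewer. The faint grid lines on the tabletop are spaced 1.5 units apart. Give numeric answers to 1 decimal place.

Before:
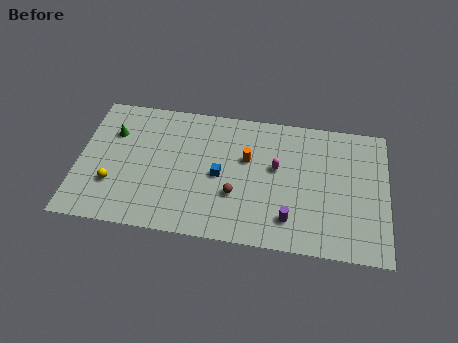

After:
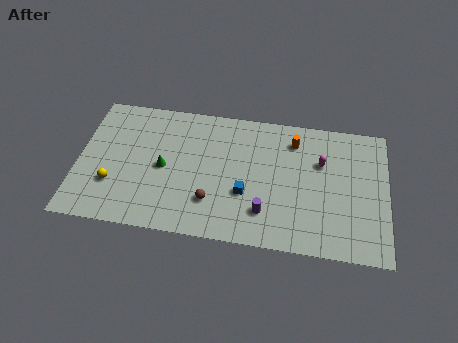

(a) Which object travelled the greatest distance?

the green cone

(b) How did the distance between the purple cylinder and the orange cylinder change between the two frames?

+0.9

They were about 4.9 units apart before and 5.8 after — 0.9 units further apart.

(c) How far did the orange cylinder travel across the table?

3.3

The orange cylinder moved from about (10.2, 6.2) to (13.0, 8.0), a distance of √(2.8² + 1.8²) ≈ 3.3.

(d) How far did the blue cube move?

1.9

The blue cube moved from about (8.6, 4.7) to (10.2, 3.6), a distance of √(1.6² + 1.1²) ≈ 1.9.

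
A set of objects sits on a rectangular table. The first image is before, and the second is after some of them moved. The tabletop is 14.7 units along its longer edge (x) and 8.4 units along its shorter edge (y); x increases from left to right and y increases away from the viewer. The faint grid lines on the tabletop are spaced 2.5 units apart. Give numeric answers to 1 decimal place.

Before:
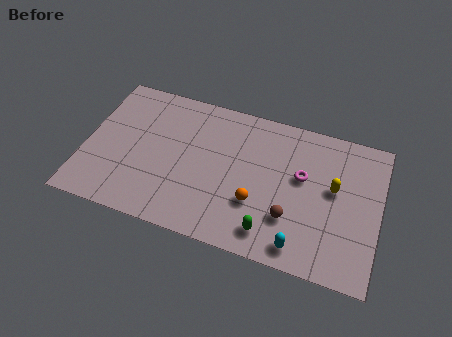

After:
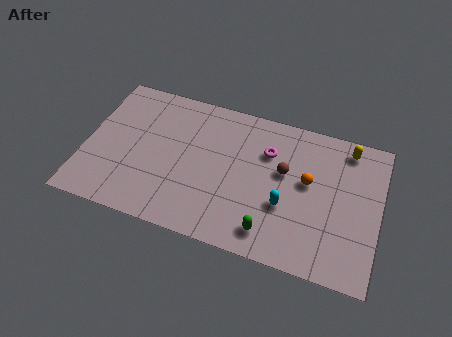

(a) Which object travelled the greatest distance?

the orange sphere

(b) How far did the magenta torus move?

2.0

From (10.8, 5.0) to (9.0, 5.9), the magenta torus covered √(1.8² + 0.9²) ≈ 2.0 units.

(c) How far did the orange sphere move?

3.1

From (8.7, 2.8) to (11.1, 4.8), the orange sphere covered √(2.4² + 2.0²) ≈ 3.1 units.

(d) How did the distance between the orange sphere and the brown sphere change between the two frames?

-0.5

Before: roughly 1.7 units apart; after: 1.2. That's 0.5 units closer together.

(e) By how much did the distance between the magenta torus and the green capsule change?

+0.7

They were about 3.8 units apart before and 4.5 after — 0.7 units further apart.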